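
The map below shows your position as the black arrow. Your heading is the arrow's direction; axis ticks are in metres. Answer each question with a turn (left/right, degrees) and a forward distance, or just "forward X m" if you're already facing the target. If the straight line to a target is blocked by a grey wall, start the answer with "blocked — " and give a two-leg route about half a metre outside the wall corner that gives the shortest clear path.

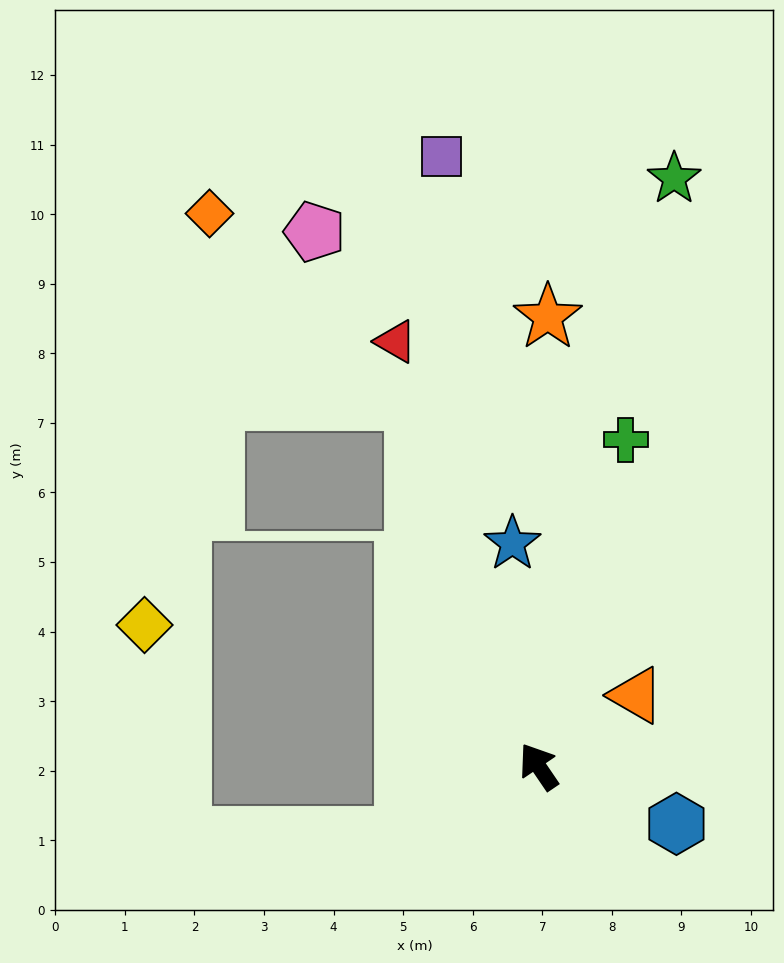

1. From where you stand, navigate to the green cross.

turn right 49°, forward 4.9 m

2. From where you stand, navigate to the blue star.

turn right 28°, forward 3.2 m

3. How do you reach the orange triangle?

turn right 88°, forward 1.7 m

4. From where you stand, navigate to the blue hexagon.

turn right 147°, forward 2.1 m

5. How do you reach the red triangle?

turn right 16°, forward 6.4 m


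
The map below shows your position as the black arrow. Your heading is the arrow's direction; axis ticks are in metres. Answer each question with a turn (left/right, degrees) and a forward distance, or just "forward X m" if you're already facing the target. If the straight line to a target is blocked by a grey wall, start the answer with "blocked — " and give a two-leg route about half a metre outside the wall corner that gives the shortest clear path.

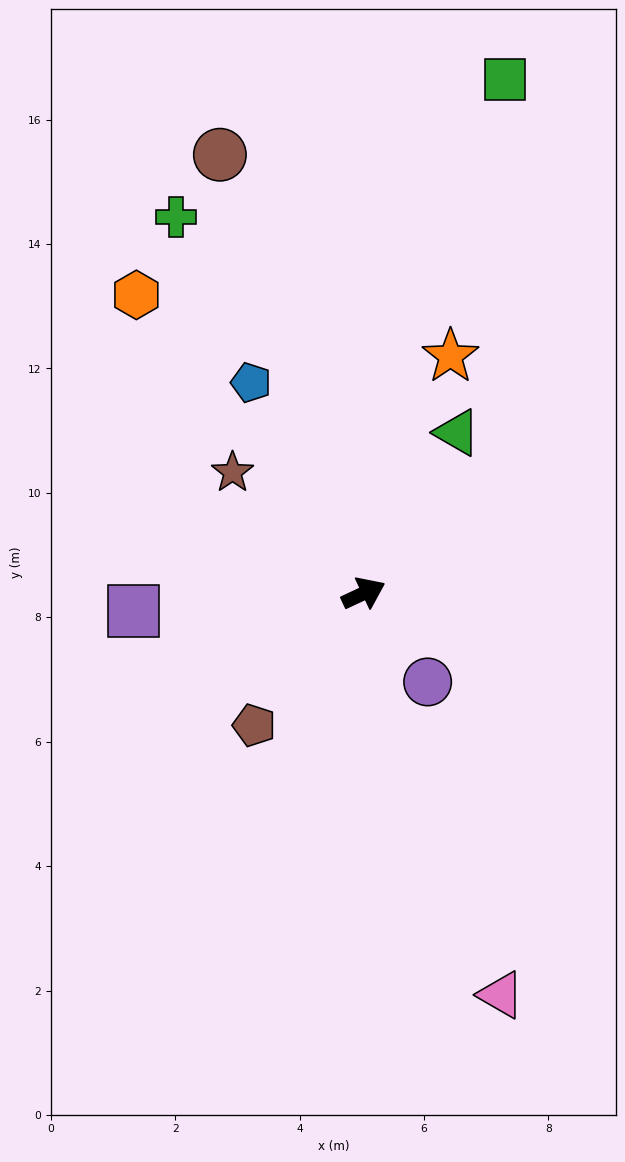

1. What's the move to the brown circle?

turn left 83°, forward 7.4 m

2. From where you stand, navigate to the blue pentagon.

turn left 93°, forward 3.8 m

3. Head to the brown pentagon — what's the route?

turn right 155°, forward 2.8 m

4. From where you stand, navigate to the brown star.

turn left 112°, forward 2.9 m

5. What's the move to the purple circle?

turn right 79°, forward 1.8 m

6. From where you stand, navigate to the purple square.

turn left 159°, forward 3.7 m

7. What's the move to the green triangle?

turn left 35°, forward 3.0 m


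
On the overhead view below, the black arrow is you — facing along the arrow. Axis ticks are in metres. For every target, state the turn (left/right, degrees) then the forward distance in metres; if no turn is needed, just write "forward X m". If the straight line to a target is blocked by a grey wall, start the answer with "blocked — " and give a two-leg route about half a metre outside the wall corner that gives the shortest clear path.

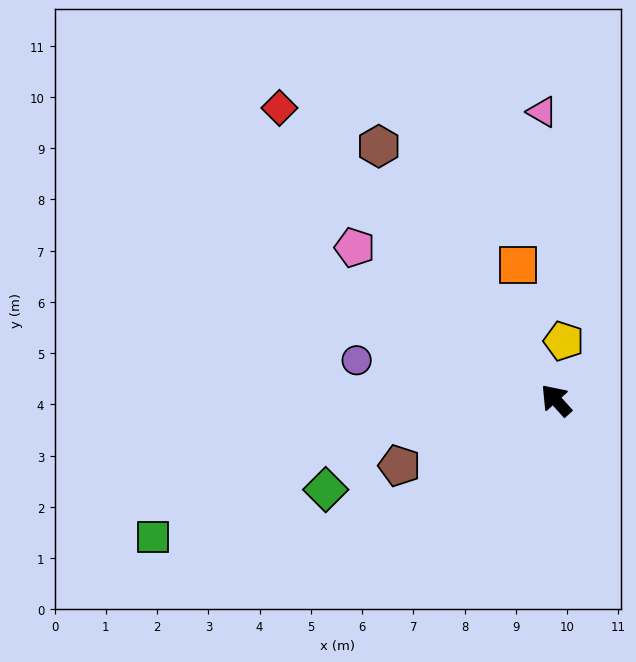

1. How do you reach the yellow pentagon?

turn right 49°, forward 1.2 m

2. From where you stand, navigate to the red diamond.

forward 7.8 m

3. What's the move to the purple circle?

turn left 37°, forward 4.0 m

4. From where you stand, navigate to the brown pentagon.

turn left 71°, forward 3.3 m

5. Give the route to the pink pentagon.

turn left 11°, forward 4.9 m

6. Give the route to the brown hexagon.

turn right 7°, forward 6.0 m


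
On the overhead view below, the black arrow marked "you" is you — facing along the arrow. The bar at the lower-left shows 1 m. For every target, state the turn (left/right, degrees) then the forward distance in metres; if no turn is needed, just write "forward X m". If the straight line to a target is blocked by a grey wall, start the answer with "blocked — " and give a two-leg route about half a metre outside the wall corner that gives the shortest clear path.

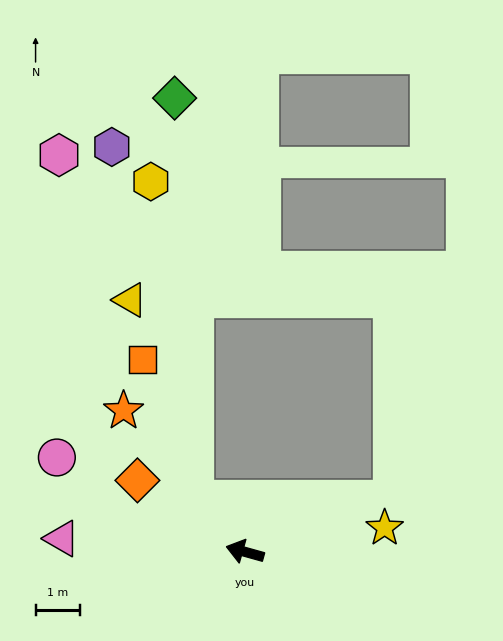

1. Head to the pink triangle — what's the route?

turn left 11°, forward 4.1 m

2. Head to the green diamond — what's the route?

blocked — turn right 31°, forward 1.6 m, then turn right 41°, forward 9.0 m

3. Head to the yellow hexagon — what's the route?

blocked — turn right 31°, forward 1.6 m, then turn right 36°, forward 7.2 m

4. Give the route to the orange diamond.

turn right 18°, forward 2.9 m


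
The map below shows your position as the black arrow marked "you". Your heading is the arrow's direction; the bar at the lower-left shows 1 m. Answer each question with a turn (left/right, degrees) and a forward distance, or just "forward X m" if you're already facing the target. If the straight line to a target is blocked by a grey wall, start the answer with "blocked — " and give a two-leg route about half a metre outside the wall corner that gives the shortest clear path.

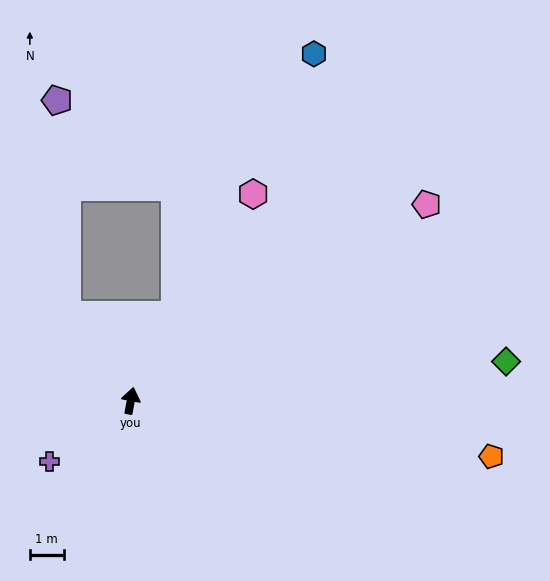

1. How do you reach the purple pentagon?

blocked — turn left 48°, forward 3.1 m, then turn right 35°, forward 6.3 m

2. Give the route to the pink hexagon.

turn right 20°, forward 7.1 m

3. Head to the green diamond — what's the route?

turn right 73°, forward 11.1 m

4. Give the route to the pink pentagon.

turn right 46°, forward 10.4 m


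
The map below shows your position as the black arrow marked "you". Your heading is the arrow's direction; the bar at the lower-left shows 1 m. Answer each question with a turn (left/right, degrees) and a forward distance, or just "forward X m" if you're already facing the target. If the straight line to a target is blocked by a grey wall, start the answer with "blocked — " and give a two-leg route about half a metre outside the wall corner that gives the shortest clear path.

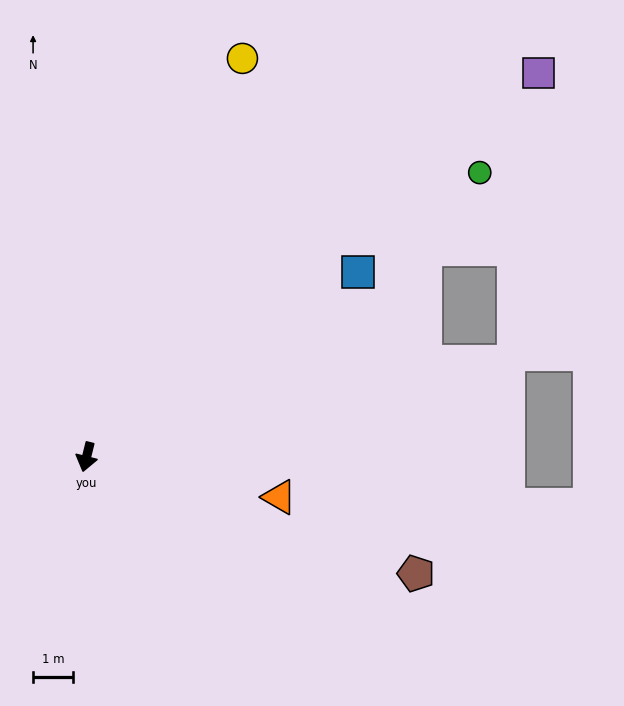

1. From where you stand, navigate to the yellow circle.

turn left 173°, forward 10.8 m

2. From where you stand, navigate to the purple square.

turn left 144°, forward 15.0 m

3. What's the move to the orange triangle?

turn left 92°, forward 5.0 m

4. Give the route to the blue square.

turn left 138°, forward 8.3 m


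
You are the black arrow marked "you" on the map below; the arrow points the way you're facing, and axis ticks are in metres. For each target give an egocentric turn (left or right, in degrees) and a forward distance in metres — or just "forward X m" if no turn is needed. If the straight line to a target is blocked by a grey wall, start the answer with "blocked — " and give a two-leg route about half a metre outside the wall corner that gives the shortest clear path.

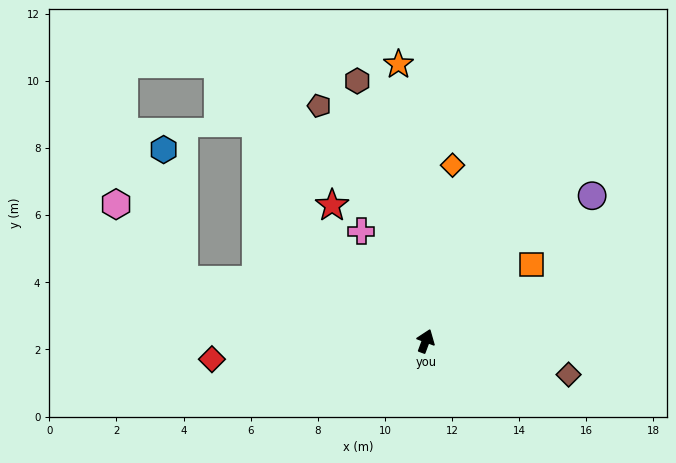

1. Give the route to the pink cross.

turn left 51°, forward 3.8 m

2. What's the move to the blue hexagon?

blocked — turn left 96°, forward 7.4 m, then turn right 67°, forward 3.9 m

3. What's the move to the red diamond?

turn left 115°, forward 6.4 m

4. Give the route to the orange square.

turn right 34°, forward 3.9 m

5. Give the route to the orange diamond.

turn left 12°, forward 5.3 m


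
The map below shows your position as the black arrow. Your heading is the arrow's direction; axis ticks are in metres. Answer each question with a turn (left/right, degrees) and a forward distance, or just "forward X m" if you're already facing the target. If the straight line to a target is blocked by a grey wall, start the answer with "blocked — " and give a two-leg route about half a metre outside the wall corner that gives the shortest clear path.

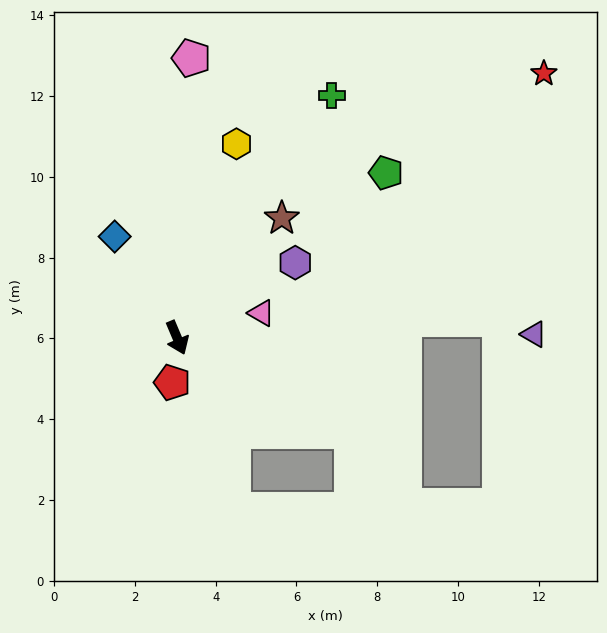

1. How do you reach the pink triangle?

turn left 83°, forward 2.2 m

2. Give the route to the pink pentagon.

turn left 154°, forward 6.9 m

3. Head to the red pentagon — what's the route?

turn right 29°, forward 1.1 m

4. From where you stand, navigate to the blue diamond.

turn right 171°, forward 2.9 m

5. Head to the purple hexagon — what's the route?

turn left 100°, forward 3.5 m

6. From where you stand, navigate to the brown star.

turn left 116°, forward 3.9 m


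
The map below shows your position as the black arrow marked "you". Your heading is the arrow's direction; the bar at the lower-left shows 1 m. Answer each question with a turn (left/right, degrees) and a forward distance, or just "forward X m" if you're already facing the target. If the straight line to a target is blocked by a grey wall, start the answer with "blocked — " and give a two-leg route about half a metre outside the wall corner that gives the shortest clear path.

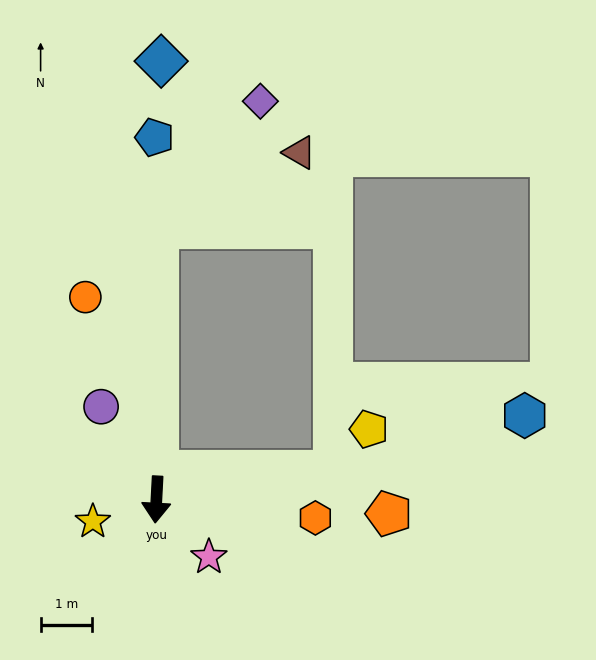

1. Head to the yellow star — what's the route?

turn right 68°, forward 1.3 m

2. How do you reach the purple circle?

turn right 146°, forward 2.1 m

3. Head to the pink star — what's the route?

turn left 45°, forward 1.5 m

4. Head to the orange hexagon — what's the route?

turn left 86°, forward 3.1 m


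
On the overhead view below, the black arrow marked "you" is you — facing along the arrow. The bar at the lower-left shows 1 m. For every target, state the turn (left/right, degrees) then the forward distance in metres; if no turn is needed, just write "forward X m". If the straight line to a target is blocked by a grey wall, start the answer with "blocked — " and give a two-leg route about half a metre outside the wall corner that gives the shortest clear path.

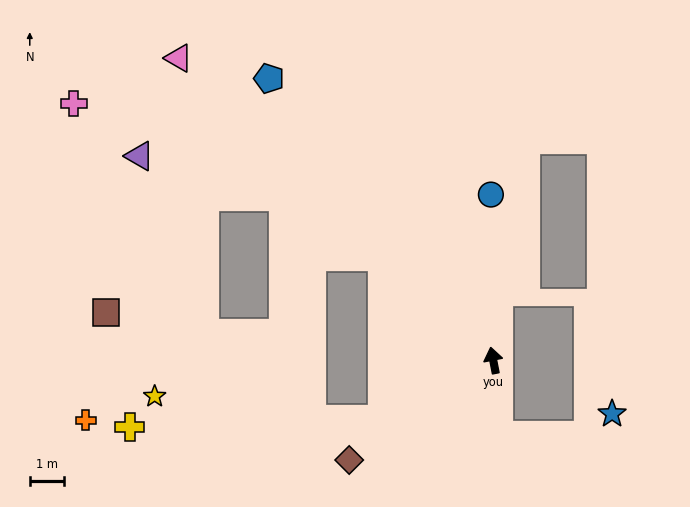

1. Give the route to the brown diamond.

turn left 114°, forward 5.1 m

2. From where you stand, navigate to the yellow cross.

blocked — turn left 107°, forward 3.7 m, then turn right 26°, forward 7.4 m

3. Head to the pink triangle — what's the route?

turn left 35°, forward 12.7 m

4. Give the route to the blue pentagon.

turn left 27°, forward 10.5 m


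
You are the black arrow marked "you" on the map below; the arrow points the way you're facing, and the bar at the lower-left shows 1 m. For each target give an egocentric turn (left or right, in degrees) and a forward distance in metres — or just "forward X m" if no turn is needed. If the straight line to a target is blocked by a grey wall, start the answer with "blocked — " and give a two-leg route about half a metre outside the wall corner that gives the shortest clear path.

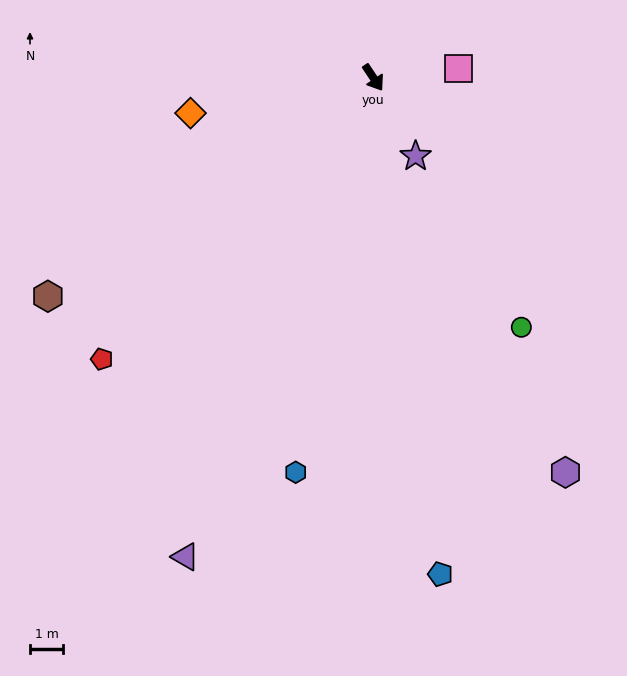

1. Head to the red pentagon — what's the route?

turn right 78°, forward 11.7 m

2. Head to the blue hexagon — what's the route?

turn right 45°, forward 12.0 m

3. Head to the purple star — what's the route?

turn right 5°, forward 2.7 m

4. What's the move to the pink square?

turn left 63°, forward 2.6 m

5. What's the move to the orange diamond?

turn right 113°, forward 5.6 m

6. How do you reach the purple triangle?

turn right 55°, forward 15.4 m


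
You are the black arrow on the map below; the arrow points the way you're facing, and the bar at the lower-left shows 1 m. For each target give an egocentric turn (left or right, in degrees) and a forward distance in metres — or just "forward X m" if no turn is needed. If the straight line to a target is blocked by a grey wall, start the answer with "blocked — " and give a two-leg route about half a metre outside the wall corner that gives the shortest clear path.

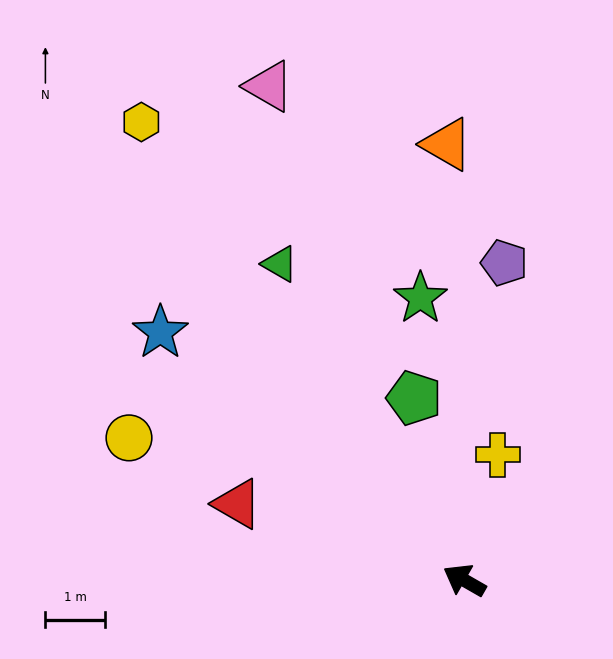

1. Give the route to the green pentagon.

turn right 45°, forward 3.2 m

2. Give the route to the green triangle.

turn right 30°, forward 6.1 m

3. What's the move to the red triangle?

turn left 11°, forward 4.0 m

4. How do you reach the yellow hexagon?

turn right 25°, forward 9.4 m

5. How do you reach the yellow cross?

turn right 75°, forward 2.2 m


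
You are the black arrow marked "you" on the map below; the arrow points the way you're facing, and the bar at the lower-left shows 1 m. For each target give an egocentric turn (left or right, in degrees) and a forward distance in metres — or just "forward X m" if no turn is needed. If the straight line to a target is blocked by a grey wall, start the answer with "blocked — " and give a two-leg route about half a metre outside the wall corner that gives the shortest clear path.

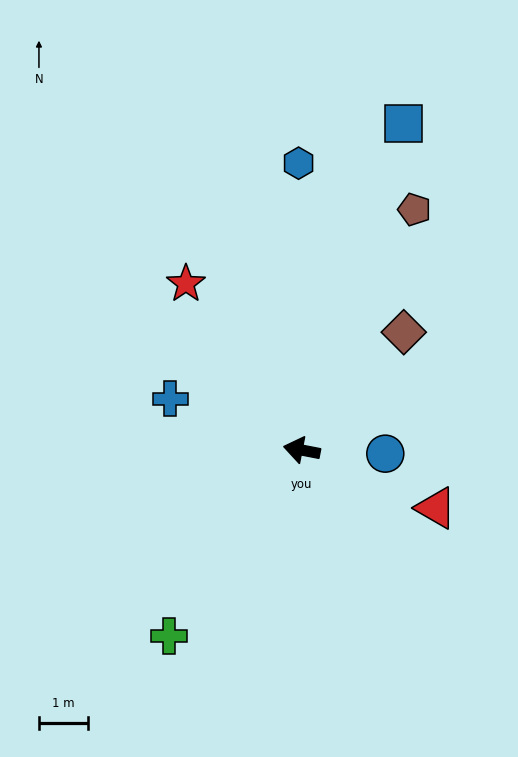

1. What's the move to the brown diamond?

turn right 120°, forward 3.1 m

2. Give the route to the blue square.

turn right 96°, forward 6.9 m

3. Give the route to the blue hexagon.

turn right 78°, forward 5.8 m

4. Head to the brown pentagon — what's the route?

turn right 104°, forward 5.4 m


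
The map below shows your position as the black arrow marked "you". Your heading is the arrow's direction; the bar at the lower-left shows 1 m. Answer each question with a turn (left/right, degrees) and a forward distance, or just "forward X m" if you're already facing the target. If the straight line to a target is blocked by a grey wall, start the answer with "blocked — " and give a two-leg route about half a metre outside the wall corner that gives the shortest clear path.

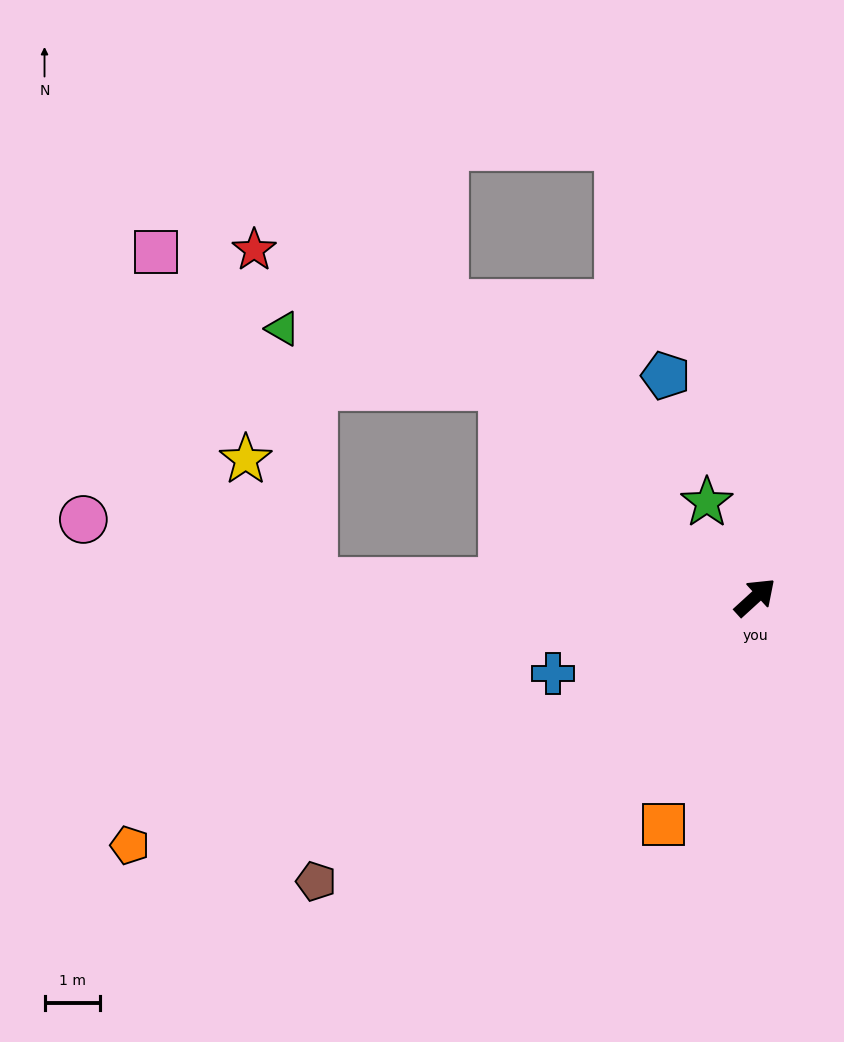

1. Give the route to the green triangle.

blocked — turn left 98°, forward 5.9 m, then turn left 25°, forward 4.1 m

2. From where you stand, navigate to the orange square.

turn right 154°, forward 4.4 m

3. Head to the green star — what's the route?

turn left 75°, forward 1.9 m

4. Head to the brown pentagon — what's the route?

turn left 171°, forward 9.4 m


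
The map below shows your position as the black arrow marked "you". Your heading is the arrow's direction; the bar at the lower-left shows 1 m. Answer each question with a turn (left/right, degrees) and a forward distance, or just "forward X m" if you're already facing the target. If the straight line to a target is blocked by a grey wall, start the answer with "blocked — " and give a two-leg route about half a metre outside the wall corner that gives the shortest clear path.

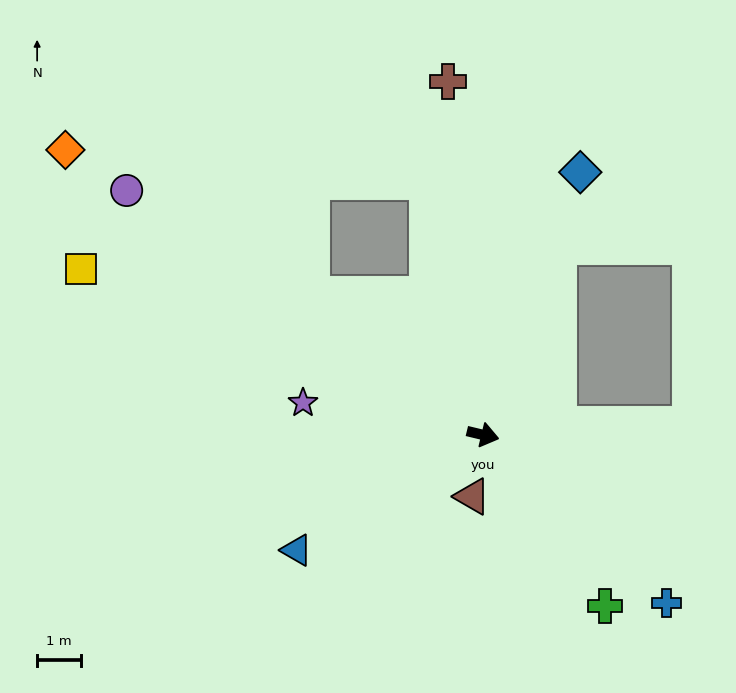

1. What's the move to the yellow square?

turn left 171°, forward 9.8 m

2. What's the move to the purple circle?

turn left 159°, forward 9.8 m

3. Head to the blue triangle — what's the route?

turn right 135°, forward 5.0 m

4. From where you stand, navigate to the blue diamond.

turn left 83°, forward 6.3 m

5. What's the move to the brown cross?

turn left 109°, forward 8.0 m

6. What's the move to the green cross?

turn right 41°, forward 4.8 m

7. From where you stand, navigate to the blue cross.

turn right 29°, forward 5.6 m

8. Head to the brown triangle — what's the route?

turn right 86°, forward 1.4 m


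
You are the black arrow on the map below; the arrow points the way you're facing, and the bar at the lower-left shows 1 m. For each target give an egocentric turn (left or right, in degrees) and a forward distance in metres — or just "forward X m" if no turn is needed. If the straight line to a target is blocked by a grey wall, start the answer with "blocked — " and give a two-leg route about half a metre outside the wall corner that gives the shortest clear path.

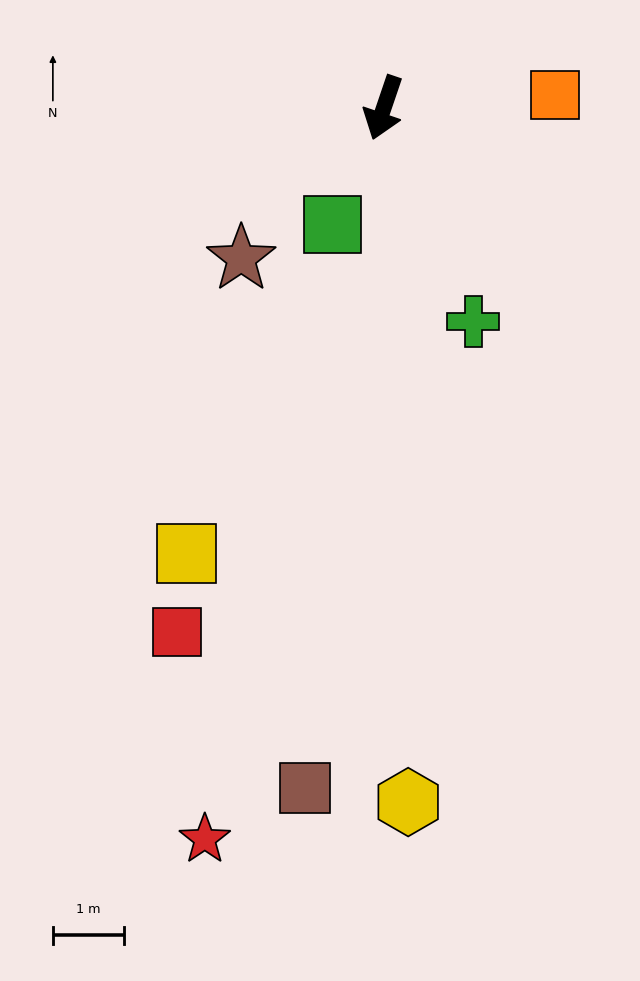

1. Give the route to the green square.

turn right 5°, forward 1.8 m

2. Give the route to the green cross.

turn left 42°, forward 3.3 m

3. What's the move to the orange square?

turn left 113°, forward 2.4 m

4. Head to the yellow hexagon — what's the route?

turn left 21°, forward 9.8 m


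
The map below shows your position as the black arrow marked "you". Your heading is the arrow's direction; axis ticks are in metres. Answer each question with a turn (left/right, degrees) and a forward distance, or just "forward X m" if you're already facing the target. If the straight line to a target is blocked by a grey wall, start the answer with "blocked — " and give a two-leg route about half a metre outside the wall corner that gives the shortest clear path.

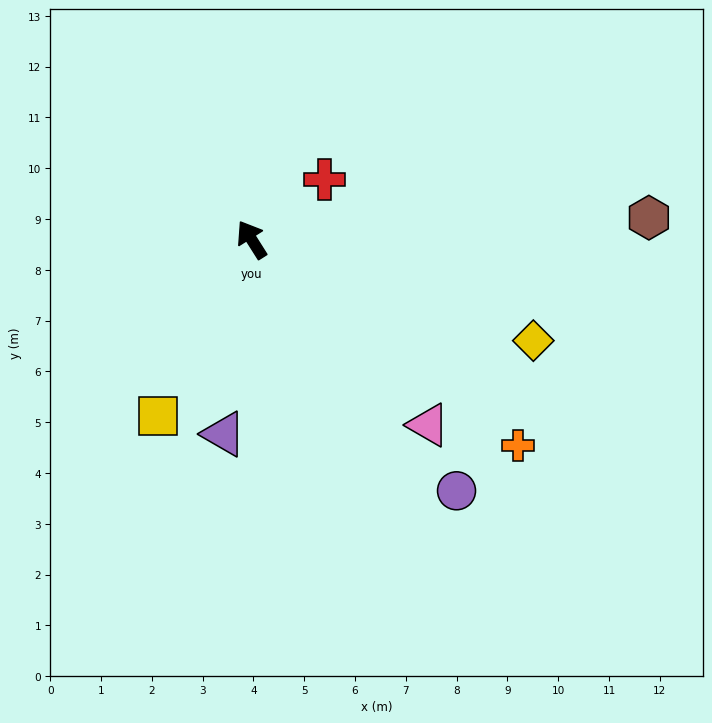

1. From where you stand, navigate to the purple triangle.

turn left 140°, forward 3.9 m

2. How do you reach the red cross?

turn right 83°, forward 1.9 m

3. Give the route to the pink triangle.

turn right 169°, forward 5.0 m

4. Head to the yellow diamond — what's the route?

turn right 142°, forward 5.9 m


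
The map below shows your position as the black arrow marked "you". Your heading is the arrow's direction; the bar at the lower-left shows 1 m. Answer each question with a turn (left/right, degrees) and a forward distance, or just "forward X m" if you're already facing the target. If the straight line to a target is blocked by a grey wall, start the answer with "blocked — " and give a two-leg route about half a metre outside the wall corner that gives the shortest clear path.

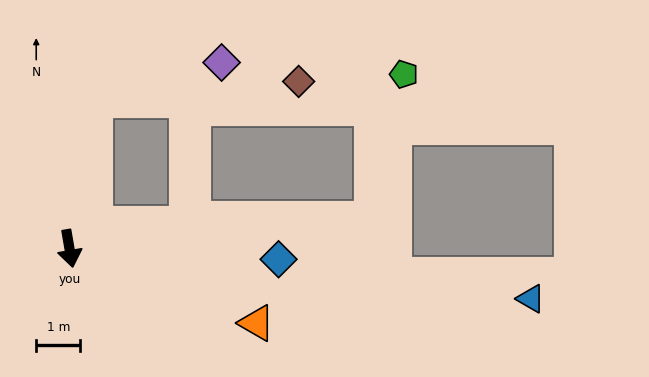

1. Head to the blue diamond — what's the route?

turn left 77°, forward 4.7 m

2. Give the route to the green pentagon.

blocked — turn left 86°, forward 6.9 m, then turn left 72°, forward 3.4 m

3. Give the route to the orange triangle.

turn left 59°, forward 4.6 m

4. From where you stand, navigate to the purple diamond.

blocked — turn left 161°, forward 3.4 m, then turn right 65°, forward 3.0 m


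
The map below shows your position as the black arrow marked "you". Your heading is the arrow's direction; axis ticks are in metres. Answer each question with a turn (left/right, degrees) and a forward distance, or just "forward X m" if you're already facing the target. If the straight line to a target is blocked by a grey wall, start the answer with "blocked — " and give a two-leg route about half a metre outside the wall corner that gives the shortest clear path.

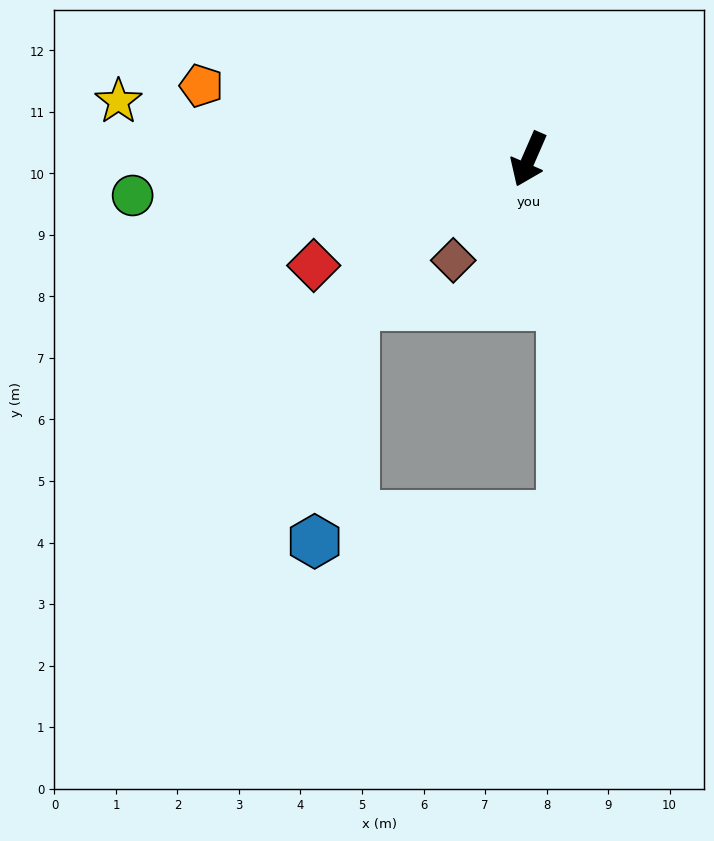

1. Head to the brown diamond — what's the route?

turn right 13°, forward 2.1 m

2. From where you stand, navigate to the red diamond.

turn right 40°, forward 3.9 m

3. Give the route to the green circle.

turn right 61°, forward 6.5 m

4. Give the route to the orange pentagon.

turn right 79°, forward 5.5 m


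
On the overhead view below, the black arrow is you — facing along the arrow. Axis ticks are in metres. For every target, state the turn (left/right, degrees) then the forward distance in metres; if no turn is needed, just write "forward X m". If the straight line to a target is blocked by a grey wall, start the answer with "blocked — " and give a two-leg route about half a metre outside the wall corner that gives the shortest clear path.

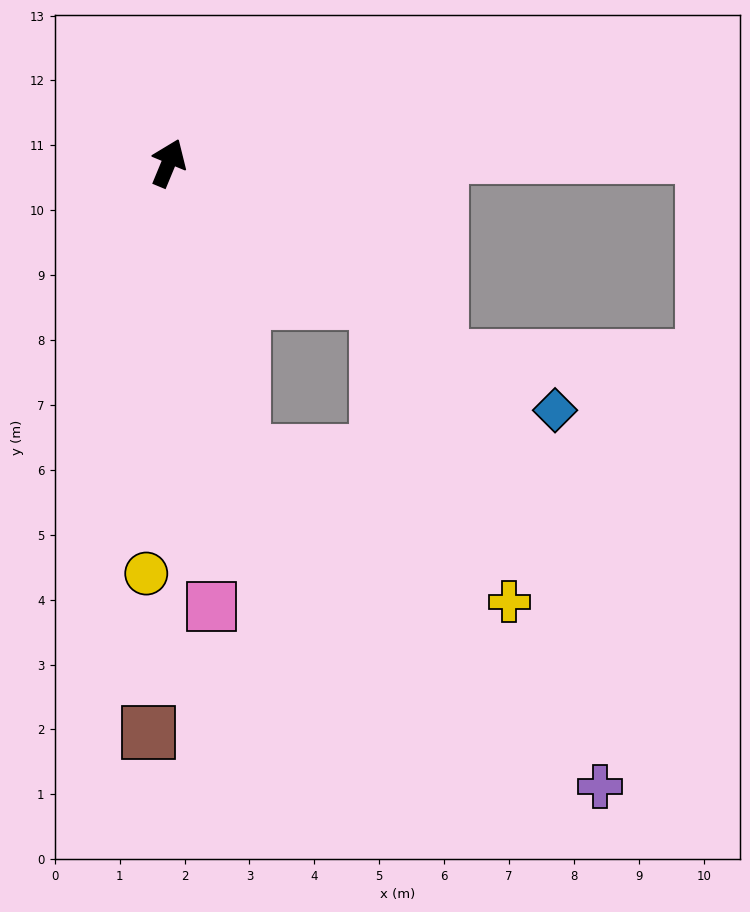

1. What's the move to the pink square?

turn right 152°, forward 6.9 m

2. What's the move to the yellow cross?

blocked — turn right 101°, forward 3.9 m, then turn right 33°, forward 5.0 m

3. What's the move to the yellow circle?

turn right 161°, forward 6.3 m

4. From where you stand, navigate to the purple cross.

blocked — turn right 143°, forward 4.6 m, then turn left 32°, forward 7.5 m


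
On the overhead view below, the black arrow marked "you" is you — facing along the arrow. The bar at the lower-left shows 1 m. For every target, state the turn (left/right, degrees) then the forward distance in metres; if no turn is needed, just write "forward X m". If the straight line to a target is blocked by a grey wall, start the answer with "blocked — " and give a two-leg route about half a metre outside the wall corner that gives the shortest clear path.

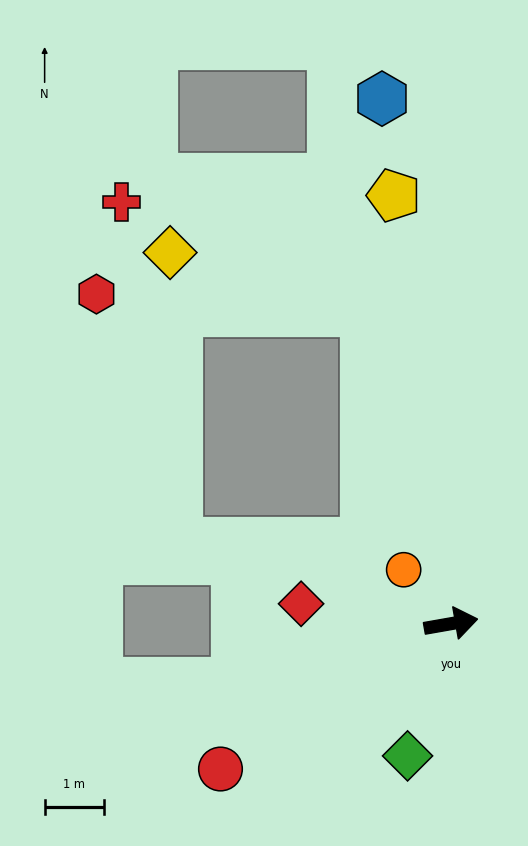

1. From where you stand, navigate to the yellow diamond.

blocked — turn left 95°, forward 5.5 m, then turn left 58°, forward 3.5 m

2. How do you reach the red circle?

turn right 158°, forward 4.6 m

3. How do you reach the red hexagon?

blocked — turn left 95°, forward 5.5 m, then turn left 71°, forward 4.6 m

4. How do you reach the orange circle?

turn left 121°, forward 1.2 m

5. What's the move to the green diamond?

turn right 118°, forward 2.4 m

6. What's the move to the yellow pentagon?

turn left 88°, forward 7.3 m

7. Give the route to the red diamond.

turn left 162°, forward 2.6 m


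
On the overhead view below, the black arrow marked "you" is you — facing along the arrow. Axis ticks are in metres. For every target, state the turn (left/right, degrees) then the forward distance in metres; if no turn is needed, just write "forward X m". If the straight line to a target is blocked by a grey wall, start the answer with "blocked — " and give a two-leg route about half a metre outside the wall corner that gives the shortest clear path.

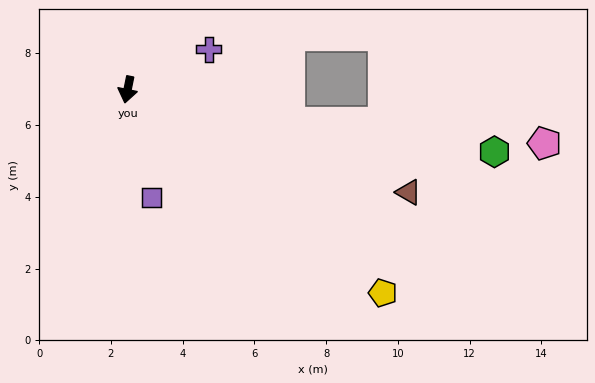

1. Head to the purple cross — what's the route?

turn left 128°, forward 2.5 m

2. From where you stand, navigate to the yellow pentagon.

turn left 63°, forward 9.1 m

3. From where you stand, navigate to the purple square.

turn left 24°, forward 3.1 m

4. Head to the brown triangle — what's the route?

turn left 81°, forward 8.3 m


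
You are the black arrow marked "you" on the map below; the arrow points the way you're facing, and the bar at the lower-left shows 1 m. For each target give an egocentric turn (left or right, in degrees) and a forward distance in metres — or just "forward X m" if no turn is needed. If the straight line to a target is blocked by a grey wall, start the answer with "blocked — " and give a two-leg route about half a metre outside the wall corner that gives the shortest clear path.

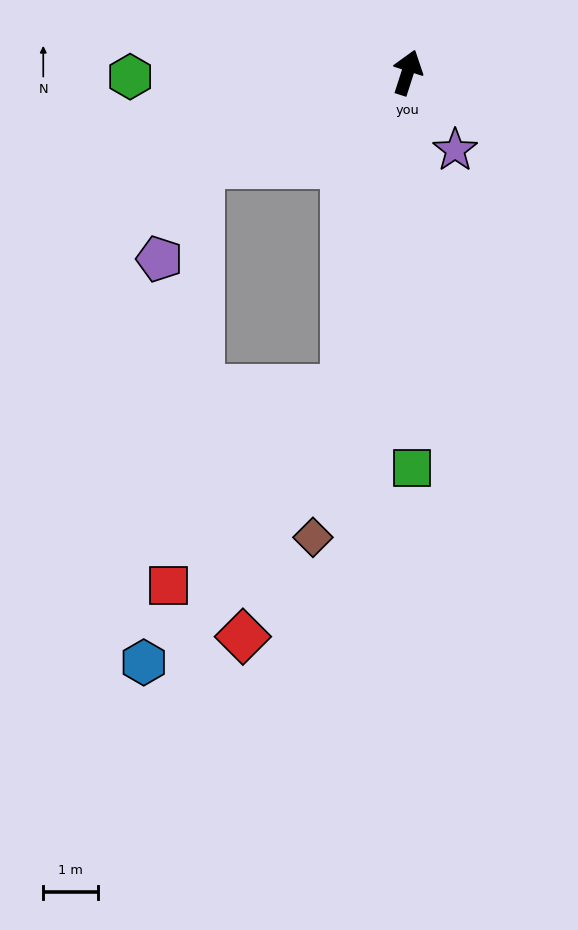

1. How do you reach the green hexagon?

turn left 109°, forward 5.1 m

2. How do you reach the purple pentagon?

blocked — turn left 132°, forward 4.1 m, then turn left 42°, forward 1.9 m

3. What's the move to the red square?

blocked — turn right 174°, forward 5.9 m, then turn right 30°, forward 4.8 m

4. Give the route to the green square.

turn right 162°, forward 7.2 m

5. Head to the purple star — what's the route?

turn right 131°, forward 1.7 m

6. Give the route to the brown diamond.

turn right 174°, forward 8.6 m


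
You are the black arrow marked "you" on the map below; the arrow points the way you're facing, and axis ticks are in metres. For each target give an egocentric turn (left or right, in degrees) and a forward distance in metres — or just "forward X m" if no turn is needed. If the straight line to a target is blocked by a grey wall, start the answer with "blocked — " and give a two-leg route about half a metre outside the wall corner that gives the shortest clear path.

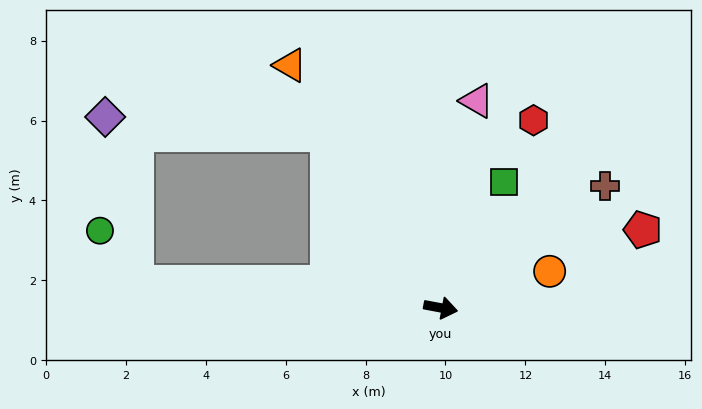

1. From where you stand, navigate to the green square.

turn left 74°, forward 3.5 m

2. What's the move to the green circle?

blocked — turn right 174°, forward 7.6 m, then turn right 49°, forward 1.6 m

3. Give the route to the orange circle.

turn left 29°, forward 2.9 m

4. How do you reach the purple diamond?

blocked — turn left 134°, forward 5.2 m, then turn left 52°, forward 5.6 m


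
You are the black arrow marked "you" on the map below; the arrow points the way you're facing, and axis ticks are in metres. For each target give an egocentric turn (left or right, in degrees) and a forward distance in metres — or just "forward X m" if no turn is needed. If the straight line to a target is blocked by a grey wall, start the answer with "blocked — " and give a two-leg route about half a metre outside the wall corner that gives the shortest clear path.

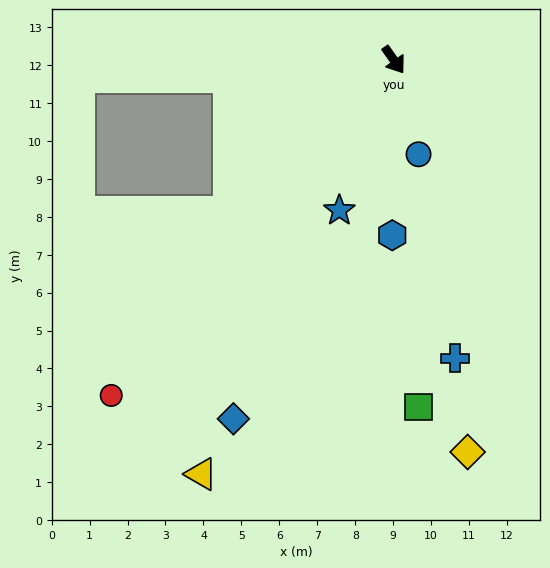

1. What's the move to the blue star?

turn right 55°, forward 4.2 m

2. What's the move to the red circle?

turn right 75°, forward 11.6 m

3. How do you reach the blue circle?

turn right 20°, forward 2.6 m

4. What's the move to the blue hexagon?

turn right 36°, forward 4.6 m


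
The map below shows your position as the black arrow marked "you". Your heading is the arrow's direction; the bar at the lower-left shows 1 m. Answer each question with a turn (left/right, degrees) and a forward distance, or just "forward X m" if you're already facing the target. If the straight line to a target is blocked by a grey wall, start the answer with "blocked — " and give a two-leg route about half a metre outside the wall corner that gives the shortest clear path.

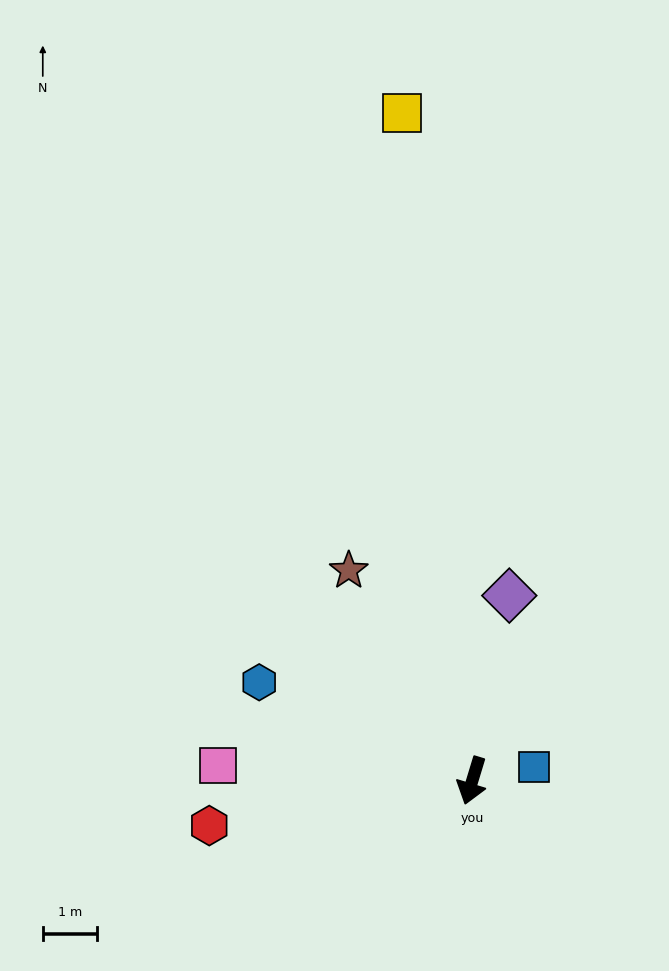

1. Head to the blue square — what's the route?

turn left 119°, forward 1.2 m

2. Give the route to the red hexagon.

turn right 63°, forward 4.9 m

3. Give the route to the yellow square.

turn right 157°, forward 12.3 m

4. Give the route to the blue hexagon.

turn right 98°, forward 4.3 m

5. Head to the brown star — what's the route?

turn right 133°, forward 4.5 m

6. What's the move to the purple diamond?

turn right 174°, forward 3.5 m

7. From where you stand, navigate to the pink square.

turn right 77°, forward 4.7 m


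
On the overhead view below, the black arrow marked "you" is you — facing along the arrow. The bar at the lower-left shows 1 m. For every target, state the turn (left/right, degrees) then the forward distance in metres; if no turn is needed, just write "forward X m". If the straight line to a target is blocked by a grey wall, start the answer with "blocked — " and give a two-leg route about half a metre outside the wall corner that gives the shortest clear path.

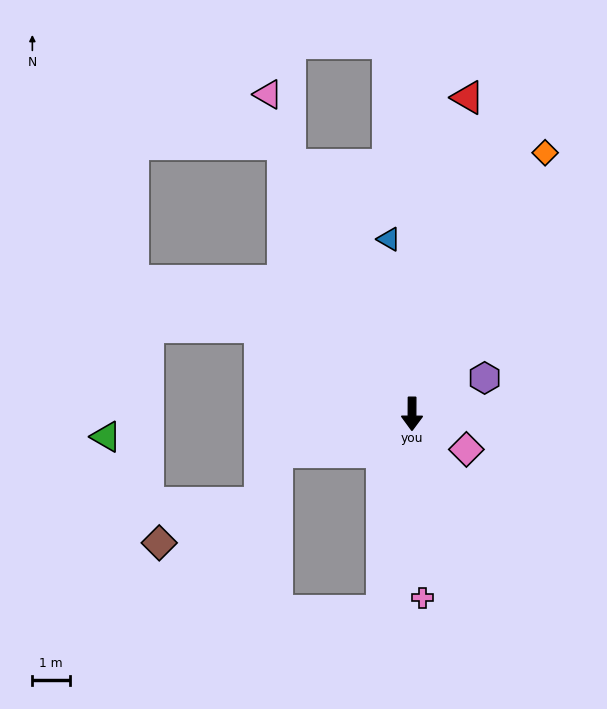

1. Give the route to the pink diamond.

turn left 57°, forward 1.7 m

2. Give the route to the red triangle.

turn left 170°, forward 8.6 m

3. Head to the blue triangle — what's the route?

turn right 172°, forward 4.7 m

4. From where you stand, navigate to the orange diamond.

turn left 153°, forward 7.8 m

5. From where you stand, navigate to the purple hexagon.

turn left 117°, forward 2.2 m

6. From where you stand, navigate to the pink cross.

turn left 3°, forward 4.9 m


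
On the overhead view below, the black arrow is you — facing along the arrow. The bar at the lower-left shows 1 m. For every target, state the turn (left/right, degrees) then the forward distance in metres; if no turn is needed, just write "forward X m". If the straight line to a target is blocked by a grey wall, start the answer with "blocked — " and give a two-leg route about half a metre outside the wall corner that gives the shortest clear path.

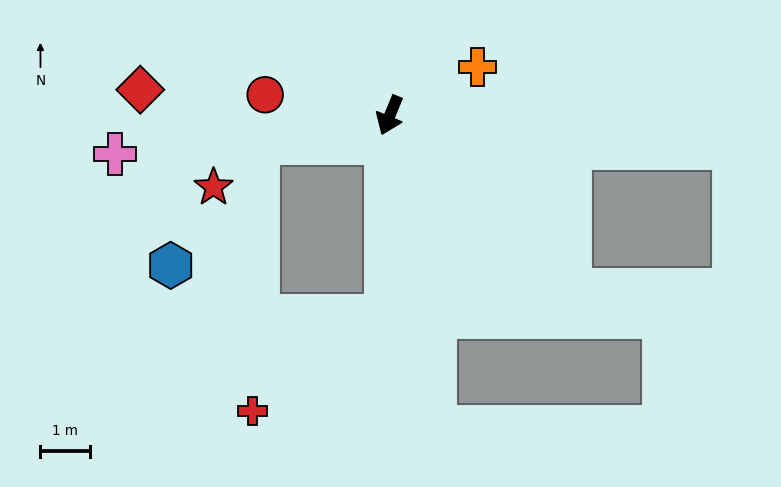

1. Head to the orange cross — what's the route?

turn left 141°, forward 2.0 m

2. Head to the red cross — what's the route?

blocked — turn left 21°, forward 4.1 m, then turn right 53°, forward 3.3 m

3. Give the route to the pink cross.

turn right 60°, forward 5.6 m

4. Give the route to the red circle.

turn right 77°, forward 2.6 m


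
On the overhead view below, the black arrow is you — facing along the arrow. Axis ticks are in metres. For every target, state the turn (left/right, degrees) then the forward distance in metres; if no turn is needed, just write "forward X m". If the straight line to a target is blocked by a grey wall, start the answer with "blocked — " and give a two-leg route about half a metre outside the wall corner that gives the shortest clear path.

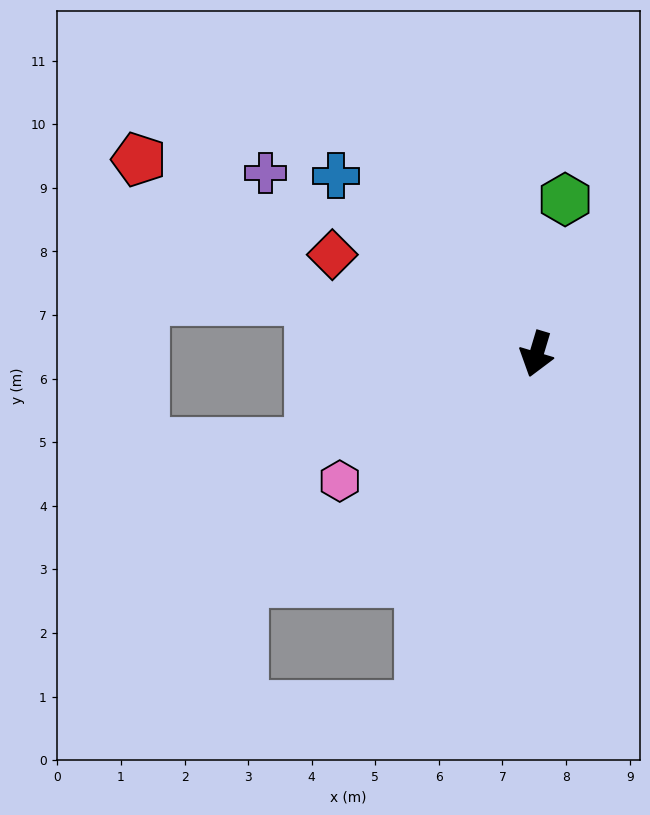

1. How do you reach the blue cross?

turn right 115°, forward 4.2 m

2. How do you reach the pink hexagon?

turn right 40°, forward 3.7 m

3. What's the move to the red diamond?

turn right 99°, forward 3.6 m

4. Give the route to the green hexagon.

turn right 174°, forward 2.5 m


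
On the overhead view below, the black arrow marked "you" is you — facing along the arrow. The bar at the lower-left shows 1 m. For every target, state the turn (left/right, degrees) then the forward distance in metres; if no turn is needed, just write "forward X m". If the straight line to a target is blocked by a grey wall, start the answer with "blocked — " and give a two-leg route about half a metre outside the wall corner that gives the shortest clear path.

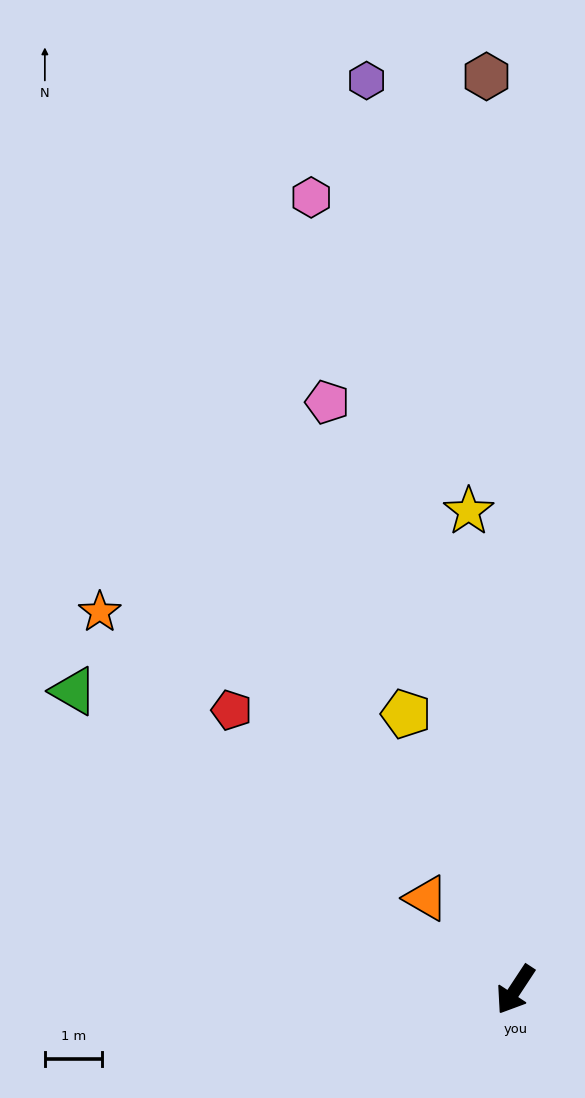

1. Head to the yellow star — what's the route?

turn right 141°, forward 8.4 m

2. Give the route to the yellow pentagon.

turn right 125°, forward 5.2 m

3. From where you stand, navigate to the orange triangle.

turn right 102°, forward 2.2 m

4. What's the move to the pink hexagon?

turn right 132°, forward 14.2 m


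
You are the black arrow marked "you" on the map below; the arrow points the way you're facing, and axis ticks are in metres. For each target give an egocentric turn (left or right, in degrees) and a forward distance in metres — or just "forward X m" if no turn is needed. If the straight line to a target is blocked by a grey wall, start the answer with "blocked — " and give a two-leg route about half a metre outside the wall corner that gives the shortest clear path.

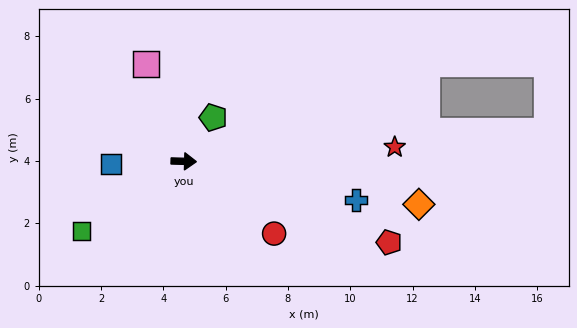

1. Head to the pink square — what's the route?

turn left 113°, forward 3.3 m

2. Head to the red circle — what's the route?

turn right 37°, forward 3.7 m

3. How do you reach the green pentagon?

turn left 58°, forward 1.7 m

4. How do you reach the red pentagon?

turn right 20°, forward 7.1 m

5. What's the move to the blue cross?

turn right 11°, forward 5.7 m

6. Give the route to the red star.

turn left 5°, forward 6.8 m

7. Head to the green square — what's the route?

turn right 144°, forward 4.0 m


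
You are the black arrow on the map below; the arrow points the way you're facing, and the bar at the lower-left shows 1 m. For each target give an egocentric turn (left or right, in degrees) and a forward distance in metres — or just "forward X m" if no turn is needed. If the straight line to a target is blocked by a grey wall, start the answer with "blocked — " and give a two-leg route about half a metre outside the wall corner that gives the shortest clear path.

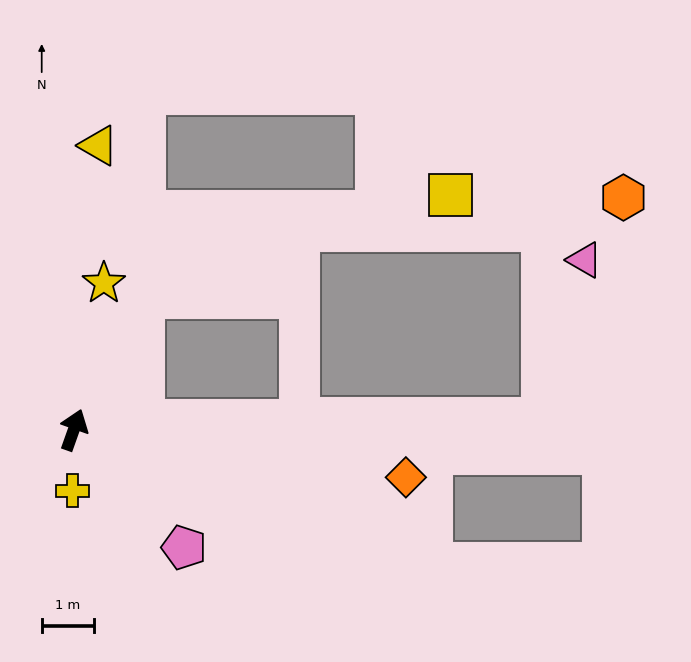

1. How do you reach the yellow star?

turn left 8°, forward 2.9 m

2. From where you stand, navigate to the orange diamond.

turn right 79°, forward 6.4 m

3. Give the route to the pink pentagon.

turn right 117°, forward 3.1 m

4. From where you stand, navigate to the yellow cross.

turn right 161°, forward 1.2 m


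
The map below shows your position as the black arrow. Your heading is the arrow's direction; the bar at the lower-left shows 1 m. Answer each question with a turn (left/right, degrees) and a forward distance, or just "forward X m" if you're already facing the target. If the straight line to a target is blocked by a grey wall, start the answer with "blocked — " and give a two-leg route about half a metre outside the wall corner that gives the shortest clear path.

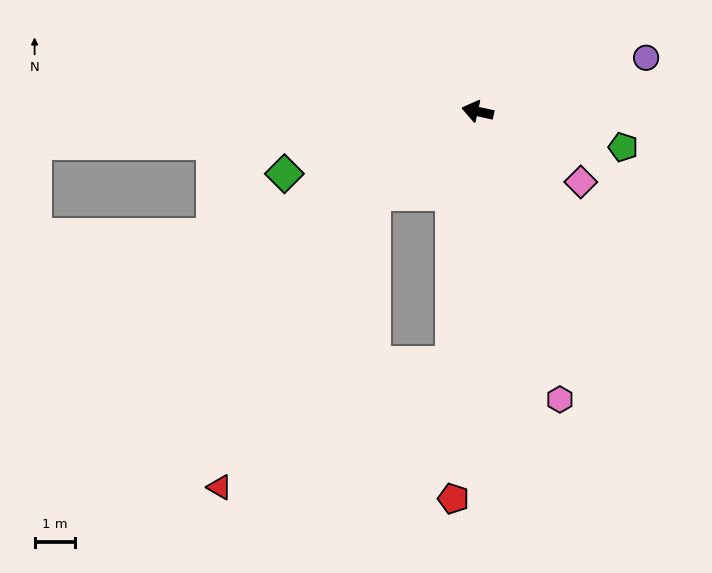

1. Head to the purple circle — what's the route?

turn right 150°, forward 4.4 m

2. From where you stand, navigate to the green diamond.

turn left 30°, forward 5.1 m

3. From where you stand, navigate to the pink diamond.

turn left 158°, forward 3.1 m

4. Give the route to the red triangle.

blocked — turn left 51°, forward 3.3 m, then turn left 24°, forward 8.3 m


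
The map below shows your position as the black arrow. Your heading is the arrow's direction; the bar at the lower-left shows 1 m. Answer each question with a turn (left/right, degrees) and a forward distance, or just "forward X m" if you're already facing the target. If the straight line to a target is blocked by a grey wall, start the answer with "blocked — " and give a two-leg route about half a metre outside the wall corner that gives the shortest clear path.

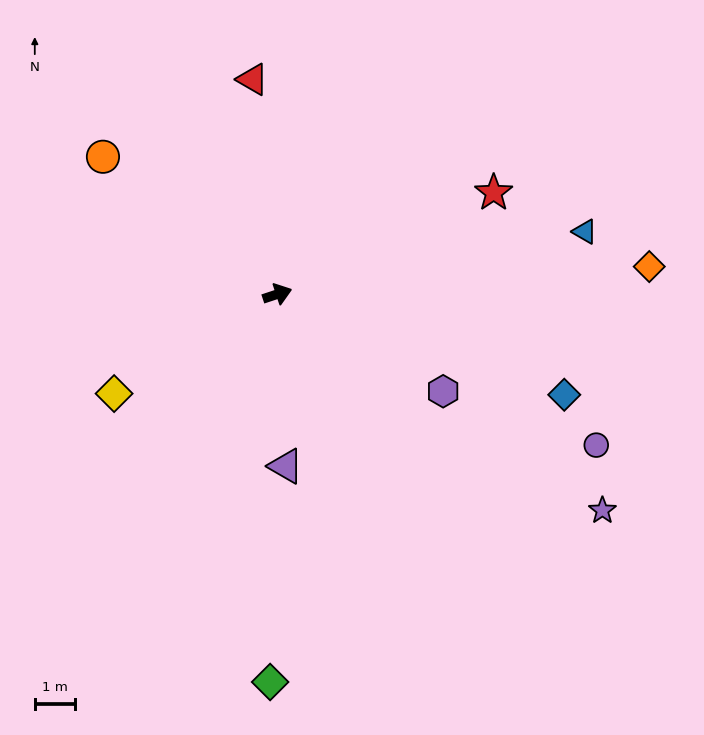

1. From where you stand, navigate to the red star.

turn left 7°, forward 6.0 m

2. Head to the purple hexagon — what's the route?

turn right 49°, forward 4.8 m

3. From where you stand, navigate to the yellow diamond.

turn right 167°, forward 4.8 m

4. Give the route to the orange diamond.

turn right 14°, forward 9.3 m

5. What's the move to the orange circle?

turn left 123°, forward 5.5 m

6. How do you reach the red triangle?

turn left 78°, forward 5.4 m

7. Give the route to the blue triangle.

turn right 7°, forward 7.8 m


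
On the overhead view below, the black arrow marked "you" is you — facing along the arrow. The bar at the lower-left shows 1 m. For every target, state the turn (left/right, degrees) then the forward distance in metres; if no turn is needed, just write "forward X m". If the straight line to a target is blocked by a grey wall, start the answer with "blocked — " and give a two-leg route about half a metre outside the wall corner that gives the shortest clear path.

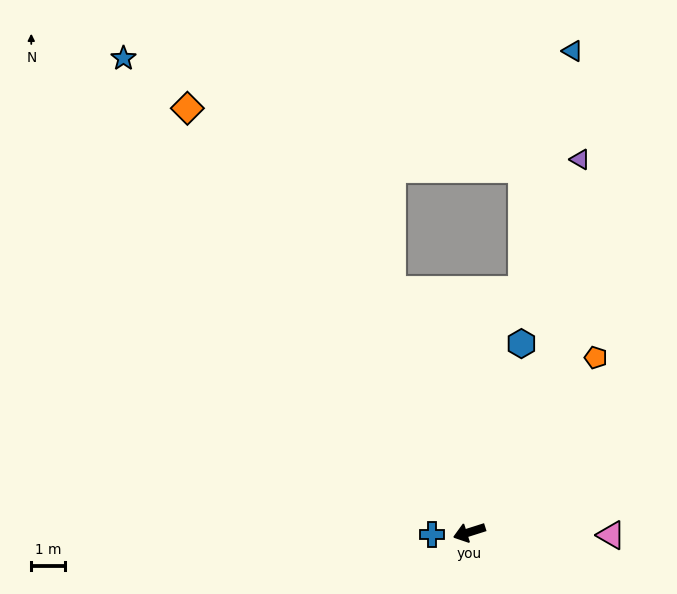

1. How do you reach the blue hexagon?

turn right 123°, forward 5.8 m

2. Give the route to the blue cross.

turn right 14°, forward 1.1 m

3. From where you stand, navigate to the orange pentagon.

turn right 144°, forward 6.4 m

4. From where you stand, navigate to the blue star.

turn right 71°, forward 17.3 m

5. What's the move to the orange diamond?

turn right 74°, forward 15.0 m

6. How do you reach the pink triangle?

turn left 161°, forward 4.2 m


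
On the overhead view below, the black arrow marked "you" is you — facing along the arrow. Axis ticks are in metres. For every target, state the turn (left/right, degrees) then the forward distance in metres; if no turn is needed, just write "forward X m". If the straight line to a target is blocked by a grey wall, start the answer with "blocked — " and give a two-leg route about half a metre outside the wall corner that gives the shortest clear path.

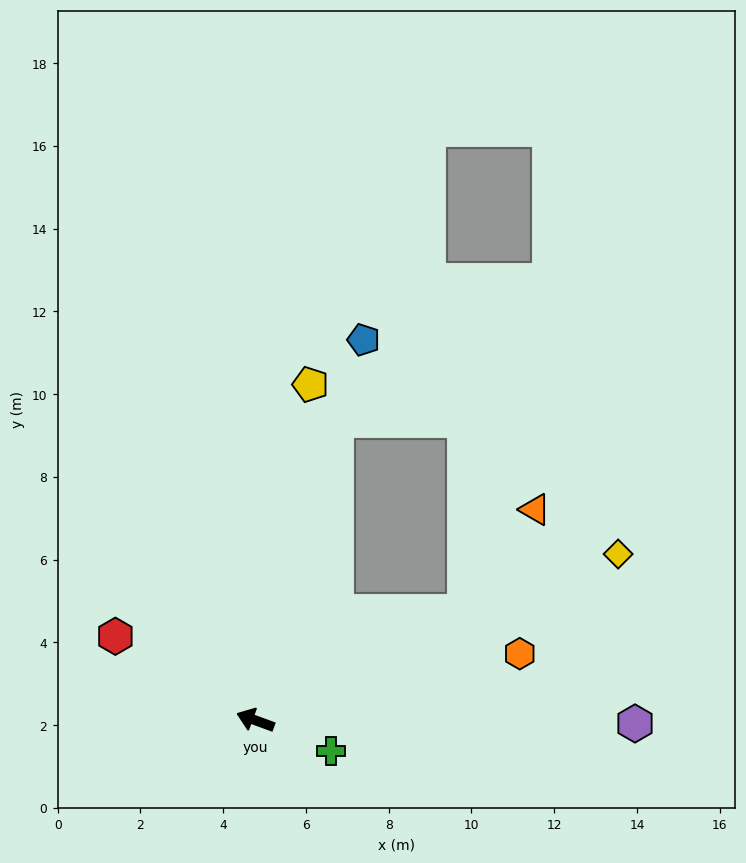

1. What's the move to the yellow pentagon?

turn right 79°, forward 8.2 m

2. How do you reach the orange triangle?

blocked — turn right 132°, forward 5.7 m, then turn left 28°, forward 3.0 m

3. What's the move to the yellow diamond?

turn right 135°, forward 9.6 m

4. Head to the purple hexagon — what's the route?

turn right 160°, forward 9.2 m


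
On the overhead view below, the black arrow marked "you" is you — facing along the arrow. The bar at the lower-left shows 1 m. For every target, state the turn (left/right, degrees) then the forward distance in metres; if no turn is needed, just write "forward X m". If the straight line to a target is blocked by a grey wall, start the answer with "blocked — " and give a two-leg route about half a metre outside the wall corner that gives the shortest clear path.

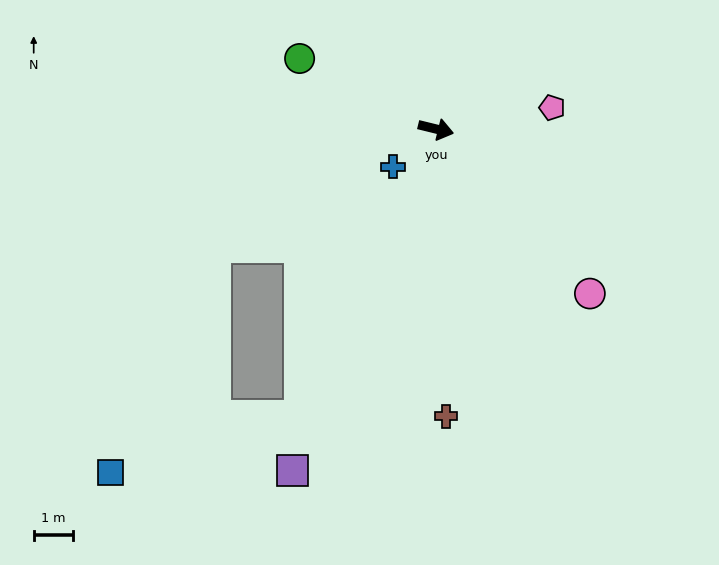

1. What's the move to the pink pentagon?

turn left 24°, forward 3.0 m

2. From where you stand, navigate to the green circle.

turn left 166°, forward 3.9 m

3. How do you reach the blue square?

blocked — turn right 102°, forward 8.1 m, then turn right 48°, forward 5.0 m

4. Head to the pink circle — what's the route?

turn right 33°, forward 5.8 m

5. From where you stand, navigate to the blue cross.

turn right 125°, forward 1.5 m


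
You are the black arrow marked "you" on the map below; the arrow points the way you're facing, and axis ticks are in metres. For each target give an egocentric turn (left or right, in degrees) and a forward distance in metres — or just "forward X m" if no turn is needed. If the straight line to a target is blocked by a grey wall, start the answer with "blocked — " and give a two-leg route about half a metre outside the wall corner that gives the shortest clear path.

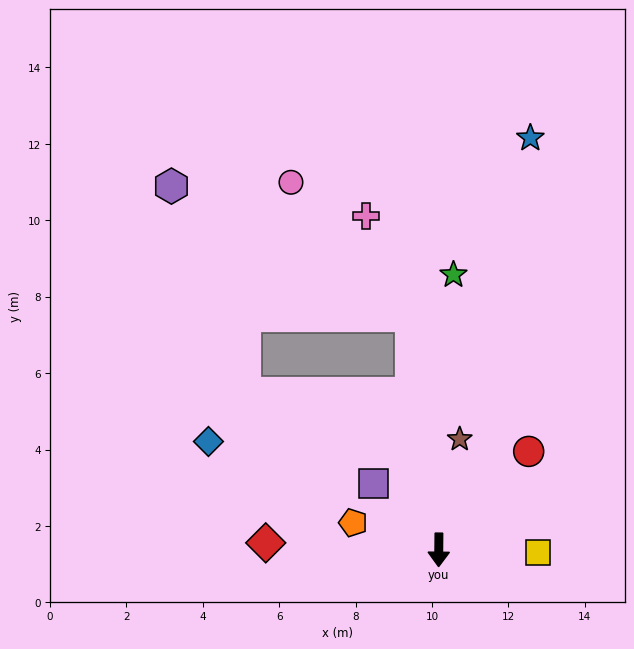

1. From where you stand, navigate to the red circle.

turn left 138°, forward 3.5 m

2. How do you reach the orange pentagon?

turn right 107°, forward 2.4 m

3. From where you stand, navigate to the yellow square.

turn left 89°, forward 2.6 m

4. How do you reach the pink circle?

blocked — turn right 173°, forward 6.2 m, then turn left 35°, forward 4.7 m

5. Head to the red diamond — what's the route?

turn right 92°, forward 4.5 m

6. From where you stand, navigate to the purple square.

turn right 135°, forward 2.4 m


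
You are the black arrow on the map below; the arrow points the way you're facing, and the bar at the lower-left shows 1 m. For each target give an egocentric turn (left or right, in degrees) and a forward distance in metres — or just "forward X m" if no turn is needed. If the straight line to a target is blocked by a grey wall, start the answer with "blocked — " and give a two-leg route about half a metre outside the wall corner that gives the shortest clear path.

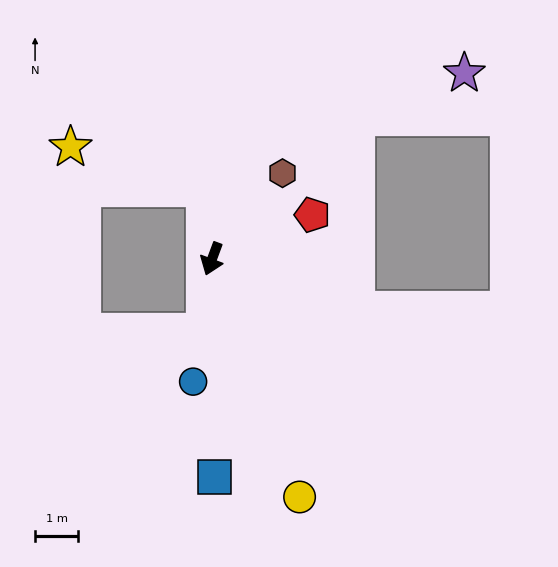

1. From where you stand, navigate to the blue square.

turn left 21°, forward 5.1 m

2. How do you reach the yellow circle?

turn left 41°, forward 5.9 m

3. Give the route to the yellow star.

blocked — turn right 153°, forward 1.6 m, then turn left 66°, forward 3.2 m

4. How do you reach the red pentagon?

turn left 134°, forward 2.5 m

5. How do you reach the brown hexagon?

turn left 161°, forward 2.6 m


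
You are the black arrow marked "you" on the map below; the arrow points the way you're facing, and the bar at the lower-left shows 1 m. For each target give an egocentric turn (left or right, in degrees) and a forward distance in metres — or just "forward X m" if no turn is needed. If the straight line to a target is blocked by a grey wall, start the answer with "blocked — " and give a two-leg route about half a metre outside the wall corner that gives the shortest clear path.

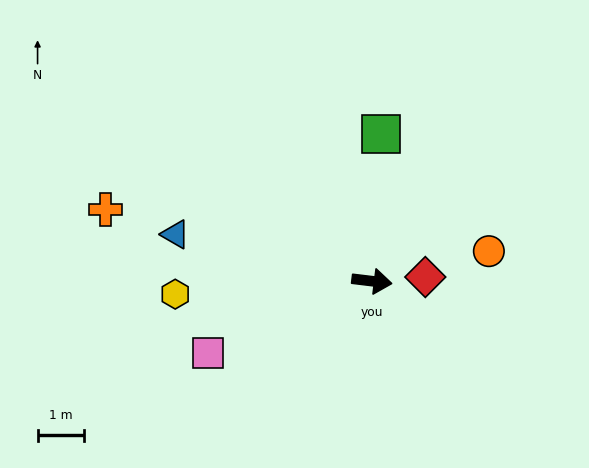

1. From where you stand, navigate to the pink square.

turn right 149°, forward 3.9 m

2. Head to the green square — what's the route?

turn left 93°, forward 3.2 m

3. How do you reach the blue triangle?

turn left 174°, forward 4.4 m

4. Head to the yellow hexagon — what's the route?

turn right 169°, forward 4.3 m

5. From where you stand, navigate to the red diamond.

turn left 11°, forward 1.2 m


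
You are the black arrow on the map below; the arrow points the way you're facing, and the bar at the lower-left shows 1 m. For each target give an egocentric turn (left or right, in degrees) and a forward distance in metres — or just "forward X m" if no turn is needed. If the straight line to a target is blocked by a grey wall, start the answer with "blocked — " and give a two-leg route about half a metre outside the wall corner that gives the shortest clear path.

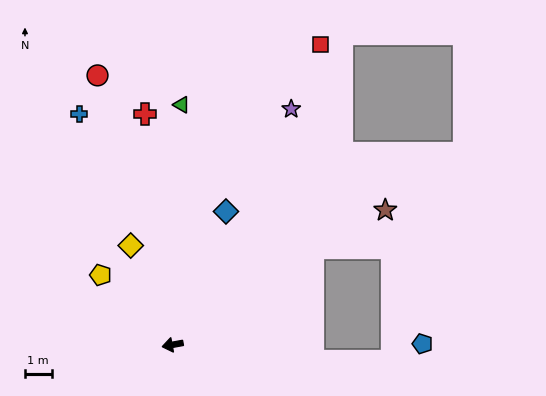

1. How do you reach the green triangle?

turn right 103°, forward 9.0 m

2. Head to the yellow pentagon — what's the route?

turn right 55°, forward 3.8 m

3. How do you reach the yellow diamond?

turn right 78°, forward 4.1 m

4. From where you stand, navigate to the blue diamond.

turn right 122°, forward 5.4 m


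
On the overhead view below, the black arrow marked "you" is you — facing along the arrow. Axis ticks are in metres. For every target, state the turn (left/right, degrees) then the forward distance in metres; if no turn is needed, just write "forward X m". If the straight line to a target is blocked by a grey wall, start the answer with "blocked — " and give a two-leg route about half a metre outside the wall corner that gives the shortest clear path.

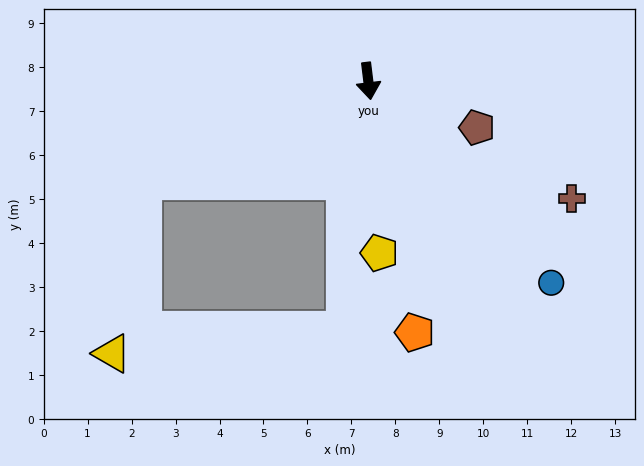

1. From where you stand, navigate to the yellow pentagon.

turn right 3°, forward 3.9 m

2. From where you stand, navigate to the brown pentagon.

turn left 60°, forward 2.7 m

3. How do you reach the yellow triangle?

blocked — turn right 73°, forward 5.6 m, then turn left 56°, forward 4.0 m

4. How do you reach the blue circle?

turn left 35°, forward 6.2 m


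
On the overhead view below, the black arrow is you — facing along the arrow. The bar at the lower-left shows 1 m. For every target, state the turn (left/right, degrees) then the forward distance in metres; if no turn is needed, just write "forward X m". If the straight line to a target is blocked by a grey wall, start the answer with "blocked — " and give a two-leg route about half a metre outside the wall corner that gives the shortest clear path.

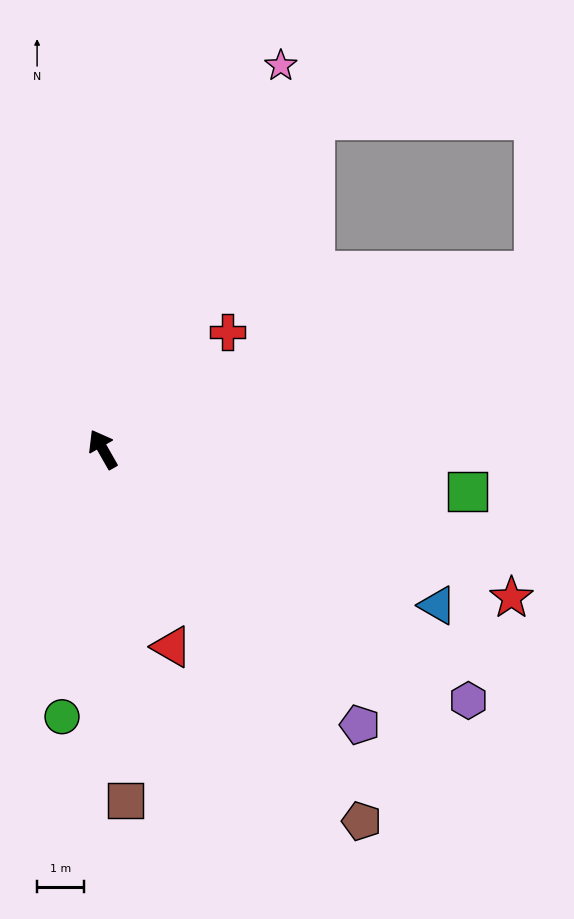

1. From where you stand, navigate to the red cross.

turn right 76°, forward 3.6 m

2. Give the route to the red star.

turn right 140°, forward 9.2 m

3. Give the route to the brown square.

turn left 154°, forward 7.5 m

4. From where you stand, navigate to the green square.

turn right 126°, forward 7.8 m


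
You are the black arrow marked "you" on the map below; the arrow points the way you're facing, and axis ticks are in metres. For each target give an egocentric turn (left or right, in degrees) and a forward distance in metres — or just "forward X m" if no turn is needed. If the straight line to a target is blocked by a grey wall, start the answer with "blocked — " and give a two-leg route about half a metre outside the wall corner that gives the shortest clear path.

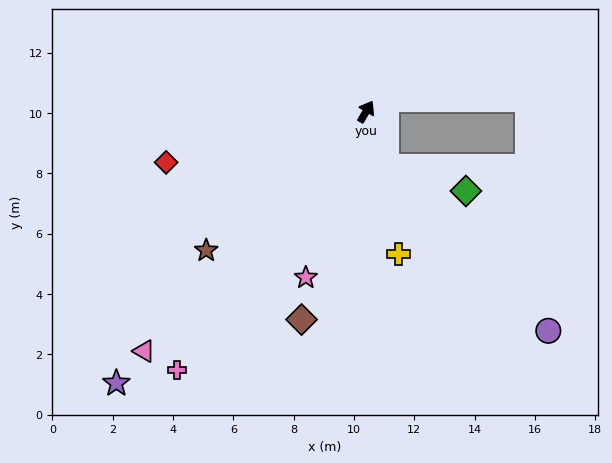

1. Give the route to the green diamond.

blocked — turn right 130°, forward 2.0 m, then turn left 54°, forward 2.8 m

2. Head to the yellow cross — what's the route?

turn right 137°, forward 4.8 m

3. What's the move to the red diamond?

turn left 135°, forward 6.8 m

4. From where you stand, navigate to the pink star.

turn right 169°, forward 5.9 m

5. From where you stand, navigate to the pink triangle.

turn left 168°, forward 10.8 m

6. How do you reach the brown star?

turn left 161°, forward 7.0 m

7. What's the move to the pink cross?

turn left 174°, forward 10.6 m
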